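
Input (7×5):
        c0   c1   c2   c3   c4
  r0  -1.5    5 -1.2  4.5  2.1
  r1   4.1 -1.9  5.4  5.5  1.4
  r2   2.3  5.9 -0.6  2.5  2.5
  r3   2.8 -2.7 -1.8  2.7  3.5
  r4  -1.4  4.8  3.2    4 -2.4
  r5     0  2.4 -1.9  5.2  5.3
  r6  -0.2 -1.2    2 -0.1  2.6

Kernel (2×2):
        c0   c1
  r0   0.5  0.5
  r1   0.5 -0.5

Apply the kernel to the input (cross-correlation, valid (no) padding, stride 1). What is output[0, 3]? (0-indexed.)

The receptive field on the input at this output position is [4.5 2.1 / 5.5 1.4]. Elementwise product with the kernel and sum: 4.5·0.5 + 2.1·0.5 + 5.5·0.5 + 1.4·-0.5.

5.35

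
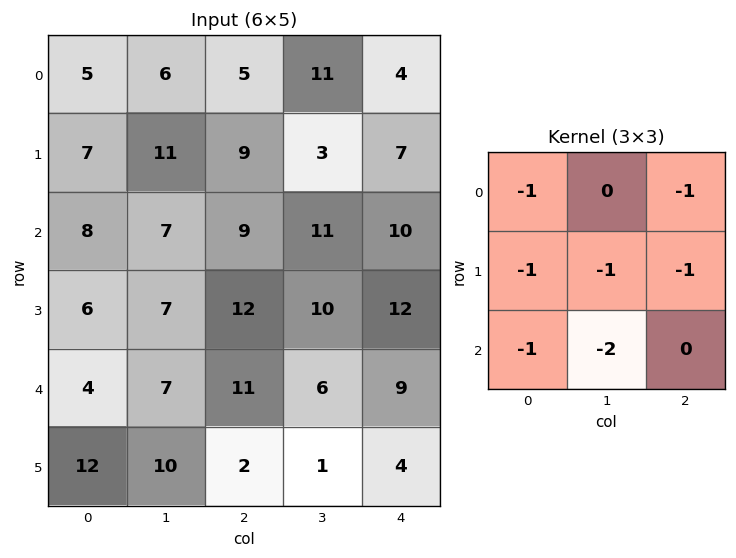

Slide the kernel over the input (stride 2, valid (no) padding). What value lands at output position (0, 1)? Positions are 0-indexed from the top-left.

-59

The receptive field on the input at this output position is [5 11 4 / 9 3 7 / 9 11 10]. Elementwise product with the kernel and sum: 5·-1 + 4·-1 + 9·-1 + 3·-1 + 7·-1 + 9·-1 + 11·-2.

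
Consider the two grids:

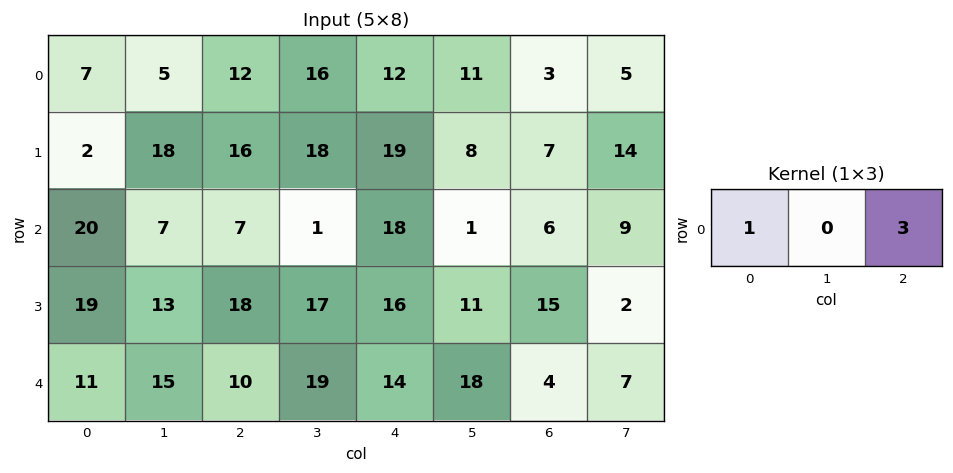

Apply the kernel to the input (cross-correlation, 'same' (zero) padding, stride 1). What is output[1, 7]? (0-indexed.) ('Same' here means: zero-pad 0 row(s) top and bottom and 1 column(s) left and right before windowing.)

7

The receptive field on the zero-padded input at this output position is [7 14 0]. Elementwise product with the kernel and sum: 7·1 + 0·3.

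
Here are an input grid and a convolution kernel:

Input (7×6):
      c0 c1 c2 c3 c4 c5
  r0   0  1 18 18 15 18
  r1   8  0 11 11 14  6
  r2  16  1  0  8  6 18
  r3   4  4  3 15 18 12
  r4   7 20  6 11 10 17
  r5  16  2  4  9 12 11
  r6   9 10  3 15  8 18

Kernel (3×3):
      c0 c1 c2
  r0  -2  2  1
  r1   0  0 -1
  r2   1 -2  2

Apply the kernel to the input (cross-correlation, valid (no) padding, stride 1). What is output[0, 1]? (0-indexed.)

The receptive field on the input at this output position is [1 18 18 / 0 11 11 / 1 0 8]. Elementwise product with the kernel and sum: 1·-2 + 18·2 + 18·1 + 11·-1 + 1·1 + 0·-2 + 8·2.

58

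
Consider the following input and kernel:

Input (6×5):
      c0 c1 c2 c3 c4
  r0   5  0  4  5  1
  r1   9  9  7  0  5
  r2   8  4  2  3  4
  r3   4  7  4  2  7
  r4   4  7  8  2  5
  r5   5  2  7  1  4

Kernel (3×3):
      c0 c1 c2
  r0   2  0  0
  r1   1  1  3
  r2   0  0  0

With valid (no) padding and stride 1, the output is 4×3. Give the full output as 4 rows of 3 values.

Output[0,0]: The receptive field on the input at this output position is [5 0 4 / 9 9 7 / 8 4 2]. Elementwise product with the kernel and sum: 5·2 + 9·1 + 9·1 + 7·3.
Output[0,1]: The receptive field on the input at this output position is [0 4 5 / 9 7 0 / 4 2 3]. Elementwise product with the kernel and sum: 0·2 + 9·1 + 7·1 + 0·3.

49 16 30
36 33 31
39 25 31
43 35 33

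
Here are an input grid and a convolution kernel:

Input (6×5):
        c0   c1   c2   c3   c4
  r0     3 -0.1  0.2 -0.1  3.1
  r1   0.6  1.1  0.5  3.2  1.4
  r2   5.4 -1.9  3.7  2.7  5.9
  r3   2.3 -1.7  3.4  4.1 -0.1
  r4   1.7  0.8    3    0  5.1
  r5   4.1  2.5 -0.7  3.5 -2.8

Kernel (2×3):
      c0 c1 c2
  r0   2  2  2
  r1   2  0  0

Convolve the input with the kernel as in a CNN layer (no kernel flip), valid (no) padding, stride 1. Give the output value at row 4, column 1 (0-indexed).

The receptive field on the input at this output position is [0.8 3 0 / 2.5 -0.7 3.5]. Elementwise product with the kernel and sum: 0.8·2 + 3·2 + 0·2 + 2.5·2.

12.6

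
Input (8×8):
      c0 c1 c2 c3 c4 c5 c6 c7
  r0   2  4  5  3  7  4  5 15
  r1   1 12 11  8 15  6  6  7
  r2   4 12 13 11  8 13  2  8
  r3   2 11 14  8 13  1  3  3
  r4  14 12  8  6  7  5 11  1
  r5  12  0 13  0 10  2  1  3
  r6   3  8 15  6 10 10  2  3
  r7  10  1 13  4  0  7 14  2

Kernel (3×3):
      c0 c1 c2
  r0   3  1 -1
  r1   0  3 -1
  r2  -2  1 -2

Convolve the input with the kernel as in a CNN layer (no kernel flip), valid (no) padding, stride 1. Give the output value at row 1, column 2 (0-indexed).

5

The receptive field on the input at this output position is [11 8 15 / 13 11 8 / 14 8 13]. Elementwise product with the kernel and sum: 11·3 + 8·1 + 15·-1 + 11·3 + 8·-1 + 14·-2 + 8·1 + 13·-2.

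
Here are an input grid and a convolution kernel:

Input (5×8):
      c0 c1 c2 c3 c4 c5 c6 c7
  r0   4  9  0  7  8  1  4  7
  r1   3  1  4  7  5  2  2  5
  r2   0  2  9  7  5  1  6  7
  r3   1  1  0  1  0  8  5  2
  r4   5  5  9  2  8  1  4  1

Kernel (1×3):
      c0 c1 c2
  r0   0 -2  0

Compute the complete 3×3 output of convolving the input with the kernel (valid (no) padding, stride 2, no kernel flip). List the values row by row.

-18 -14 -2
-4 -14 -2
-10 -4 -2

Output[0,0]: The receptive field on the input at this output position is [4 9 0]. Elementwise product with the kernel and sum: 9·-2.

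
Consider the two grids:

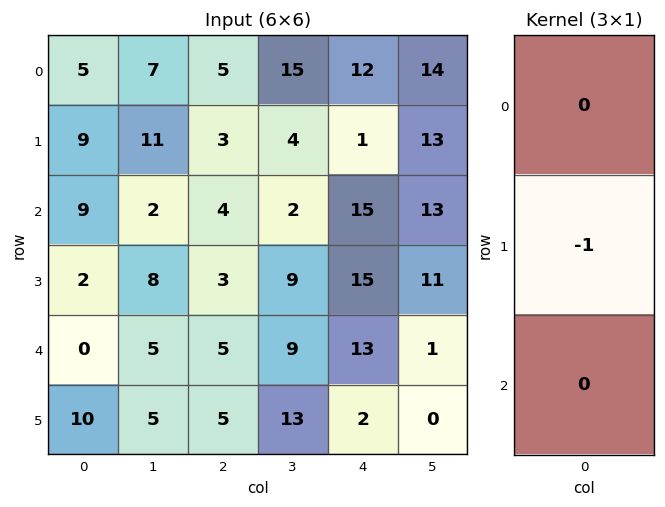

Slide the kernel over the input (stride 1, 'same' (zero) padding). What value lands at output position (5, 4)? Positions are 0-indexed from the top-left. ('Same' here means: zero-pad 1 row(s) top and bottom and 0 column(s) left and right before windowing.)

The receptive field on the zero-padded input at this output position is [13 / 2 / 0]. Elementwise product with the kernel and sum: 2·-1.

-2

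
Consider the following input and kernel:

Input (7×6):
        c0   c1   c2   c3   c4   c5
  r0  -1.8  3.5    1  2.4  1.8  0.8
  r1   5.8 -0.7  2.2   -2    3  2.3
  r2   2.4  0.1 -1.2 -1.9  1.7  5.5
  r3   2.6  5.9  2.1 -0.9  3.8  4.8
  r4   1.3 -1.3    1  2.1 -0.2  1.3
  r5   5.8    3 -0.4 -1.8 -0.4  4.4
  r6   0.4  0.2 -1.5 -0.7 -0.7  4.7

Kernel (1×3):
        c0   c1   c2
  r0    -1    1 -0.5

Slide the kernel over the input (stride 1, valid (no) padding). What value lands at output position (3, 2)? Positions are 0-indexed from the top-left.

The receptive field on the input at this output position is [2.1 -0.9 3.8]. Elementwise product with the kernel and sum: 2.1·-1 + -0.9·1 + 3.8·-0.5.

-4.9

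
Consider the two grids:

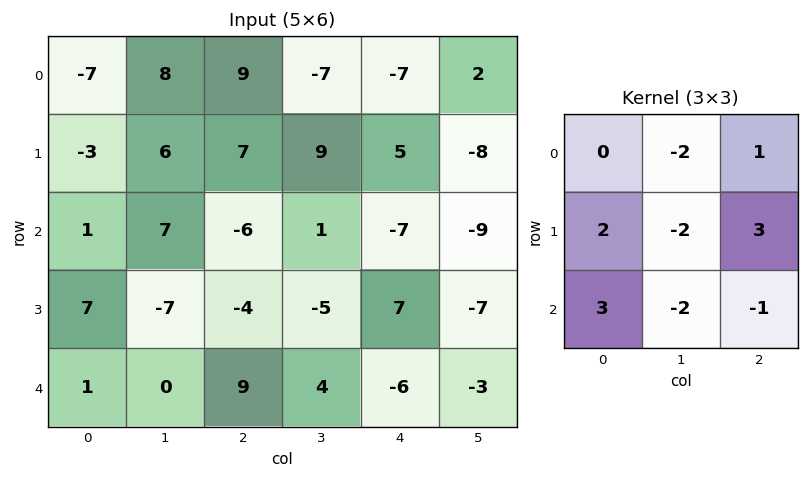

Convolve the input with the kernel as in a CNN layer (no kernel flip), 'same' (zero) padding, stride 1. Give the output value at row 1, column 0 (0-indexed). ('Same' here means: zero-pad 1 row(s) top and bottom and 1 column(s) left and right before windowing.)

37

The receptive field on the zero-padded input at this output position is [0 -7 8 / 0 -3 6 / 0 1 7]. Elementwise product with the kernel and sum: -7·-2 + 8·1 + 0·2 + -3·-2 + 6·3 + 0·3 + 1·-2 + 7·-1.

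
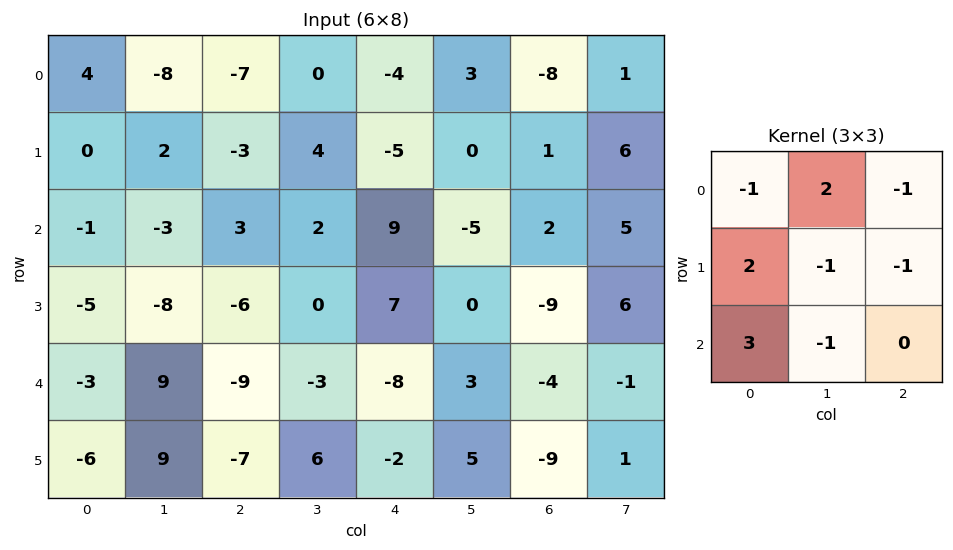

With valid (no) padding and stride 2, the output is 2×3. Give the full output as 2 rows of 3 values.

Output[0,0]: The receptive field on the input at this output position is [4 -8 -7 / 0 2 -3 / -1 -3 3]. Elementwise product with the kernel and sum: 4·-1 + -8·2 + -7·-1 + 0·2 + 2·-1 + -3·-1 + -1·3 + -3·-1.
Output[0,1]: The receptive field on the input at this output position is [-7 0 -4 / -3 4 -5 / 3 2 9]. Elementwise product with the kernel and sum: -7·-1 + 0·2 + -4·-1 + -3·2 + 4·-1 + -5·-1 + 3·3 + 2·-1.

-12 13 39
-22 -51 -25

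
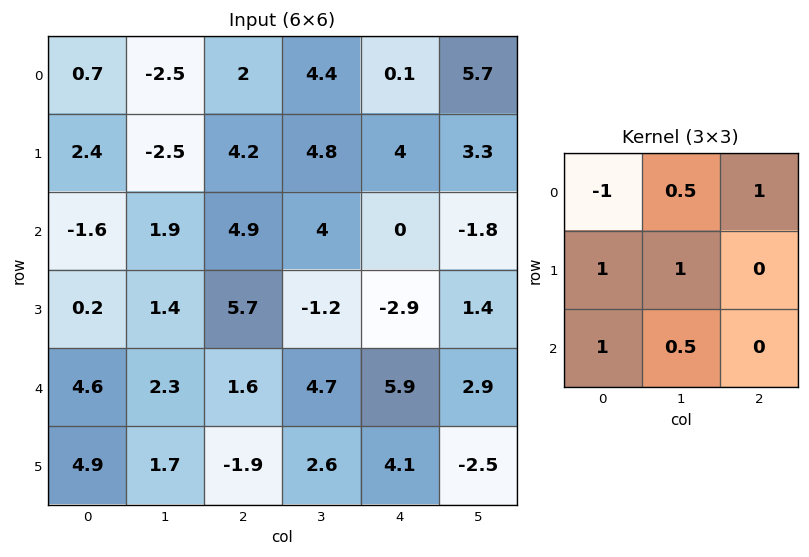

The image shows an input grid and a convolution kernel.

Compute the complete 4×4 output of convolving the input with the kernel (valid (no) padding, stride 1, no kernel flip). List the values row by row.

-0.7 13.95 16.2 14.15
1.75 20.45 16.2 1.85
14.8 14.75 5.55 -2.25
18.85 4.9 -3.5 16.4

Output[0,0]: The receptive field on the input at this output position is [0.7 -2.5 2 / 2.4 -2.5 4.2 / -1.6 1.9 4.9]. Elementwise product with the kernel and sum: 0.7·-1 + -2.5·0.5 + 2·1 + 2.4·1 + -2.5·1 + -1.6·1 + 1.9·0.5.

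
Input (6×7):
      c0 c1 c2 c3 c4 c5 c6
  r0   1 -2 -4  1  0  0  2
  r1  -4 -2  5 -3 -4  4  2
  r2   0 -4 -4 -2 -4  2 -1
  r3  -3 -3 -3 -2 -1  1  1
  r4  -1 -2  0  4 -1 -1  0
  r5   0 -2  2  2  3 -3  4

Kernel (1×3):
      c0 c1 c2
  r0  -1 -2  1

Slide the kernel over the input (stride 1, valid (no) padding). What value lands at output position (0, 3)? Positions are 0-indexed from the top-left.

-1

The receptive field on the input at this output position is [1 0 0]. Elementwise product with the kernel and sum: 1·-1 + 0·-2 + 0·1.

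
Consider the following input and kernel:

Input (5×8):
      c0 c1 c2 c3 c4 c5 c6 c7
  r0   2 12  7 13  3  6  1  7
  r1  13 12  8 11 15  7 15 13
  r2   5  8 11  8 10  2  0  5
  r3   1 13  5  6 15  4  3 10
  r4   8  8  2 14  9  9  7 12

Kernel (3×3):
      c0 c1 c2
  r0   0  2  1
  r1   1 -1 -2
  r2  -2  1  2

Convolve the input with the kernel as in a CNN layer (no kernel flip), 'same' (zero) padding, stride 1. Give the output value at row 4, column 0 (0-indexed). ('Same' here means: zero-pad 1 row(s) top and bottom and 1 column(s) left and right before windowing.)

-9

The receptive field on the zero-padded input at this output position is [0 1 13 / 0 8 8 / 0 0 0]. Elementwise product with the kernel and sum: 1·2 + 13·1 + 0·1 + 8·-1 + 8·-2 + 0·-2 + 0·1 + 0·2.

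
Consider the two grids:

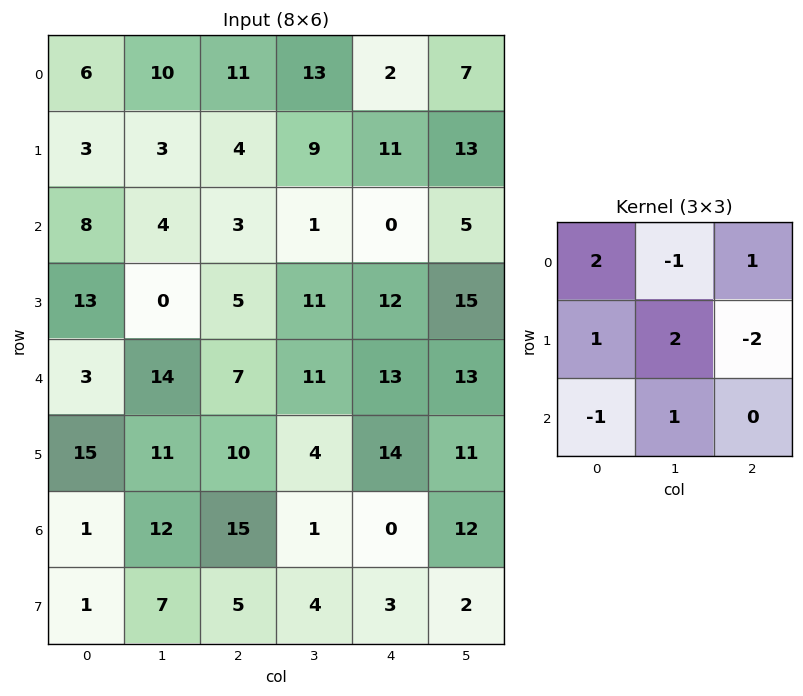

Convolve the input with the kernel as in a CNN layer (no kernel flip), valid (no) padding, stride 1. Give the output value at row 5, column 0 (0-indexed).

The receptive field on the input at this output position is [15 11 10 / 1 12 15 / 1 7 5]. Elementwise product with the kernel and sum: 15·2 + 11·-1 + 10·1 + 1·1 + 12·2 + 15·-2 + 1·-1 + 7·1.

30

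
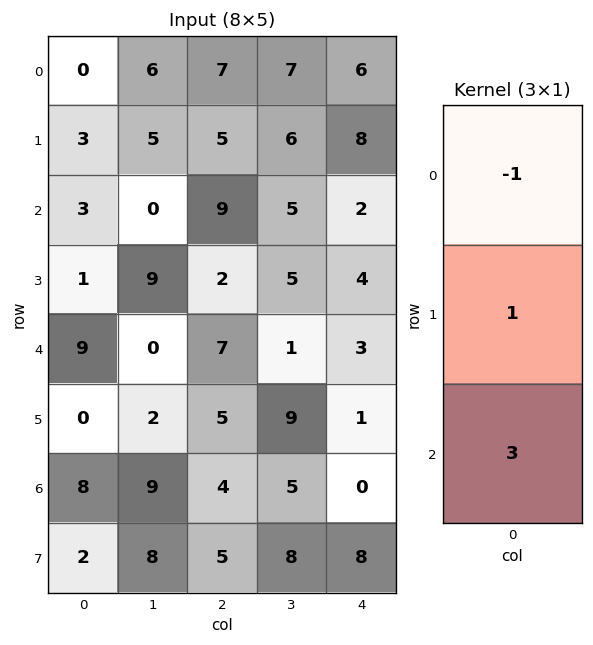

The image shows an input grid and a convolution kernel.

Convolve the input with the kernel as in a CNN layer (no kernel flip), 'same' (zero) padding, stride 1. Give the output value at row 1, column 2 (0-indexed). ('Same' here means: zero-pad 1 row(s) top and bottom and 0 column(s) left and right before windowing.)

25

The receptive field on the zero-padded input at this output position is [7 / 5 / 9]. Elementwise product with the kernel and sum: 7·-1 + 5·1 + 9·3.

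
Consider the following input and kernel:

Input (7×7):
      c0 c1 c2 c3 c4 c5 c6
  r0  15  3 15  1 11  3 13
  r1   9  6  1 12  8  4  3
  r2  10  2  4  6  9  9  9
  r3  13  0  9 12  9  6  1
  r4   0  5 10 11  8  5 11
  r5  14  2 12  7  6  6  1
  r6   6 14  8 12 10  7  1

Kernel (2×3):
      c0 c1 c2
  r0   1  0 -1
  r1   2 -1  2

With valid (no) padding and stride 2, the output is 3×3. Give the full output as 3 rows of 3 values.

Output[0,0]: The receptive field on the input at this output position is [15 3 15 / 9 6 1]. Elementwise product with the kernel and sum: 15·1 + 15·-1 + 9·2 + 6·-1 + 1·2.
Output[0,1]: The receptive field on the input at this output position is [15 1 11 / 1 12 8]. Elementwise product with the kernel and sum: 15·1 + 11·-1 + 1·2 + 12·-1 + 8·2.

14 10 16
50 19 14
40 31 5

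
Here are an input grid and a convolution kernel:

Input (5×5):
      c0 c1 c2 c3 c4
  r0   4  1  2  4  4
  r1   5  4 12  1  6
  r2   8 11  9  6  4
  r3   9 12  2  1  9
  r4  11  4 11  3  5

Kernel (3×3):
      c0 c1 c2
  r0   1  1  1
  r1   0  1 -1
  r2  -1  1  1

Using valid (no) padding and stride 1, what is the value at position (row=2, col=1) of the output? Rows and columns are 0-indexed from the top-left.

37

The receptive field on the input at this output position is [11 9 6 / 12 2 1 / 4 11 3]. Elementwise product with the kernel and sum: 11·1 + 9·1 + 6·1 + 2·1 + 1·-1 + 4·-1 + 11·1 + 3·1.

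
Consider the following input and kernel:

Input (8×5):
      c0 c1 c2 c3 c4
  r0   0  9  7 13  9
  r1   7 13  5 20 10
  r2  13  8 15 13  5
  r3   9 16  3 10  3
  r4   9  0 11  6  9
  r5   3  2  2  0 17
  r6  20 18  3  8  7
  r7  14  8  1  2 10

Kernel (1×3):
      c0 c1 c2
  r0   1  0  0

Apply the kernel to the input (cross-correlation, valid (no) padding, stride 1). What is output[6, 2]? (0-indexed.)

The receptive field on the input at this output position is [3 8 7]. Elementwise product with the kernel and sum: 3·1.

3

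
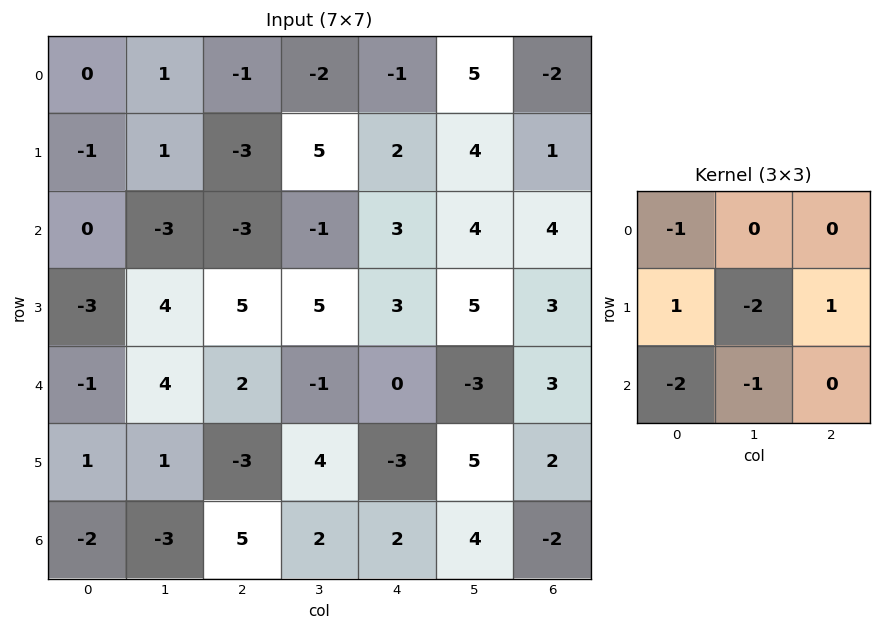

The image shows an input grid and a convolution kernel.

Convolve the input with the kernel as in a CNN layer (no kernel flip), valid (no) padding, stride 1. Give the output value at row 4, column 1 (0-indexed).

8

The receptive field on the input at this output position is [4 2 -1 / 1 -3 4 / -3 5 2]. Elementwise product with the kernel and sum: 4·-1 + 1·1 + -3·-2 + 4·1 + -3·-2 + 5·-1.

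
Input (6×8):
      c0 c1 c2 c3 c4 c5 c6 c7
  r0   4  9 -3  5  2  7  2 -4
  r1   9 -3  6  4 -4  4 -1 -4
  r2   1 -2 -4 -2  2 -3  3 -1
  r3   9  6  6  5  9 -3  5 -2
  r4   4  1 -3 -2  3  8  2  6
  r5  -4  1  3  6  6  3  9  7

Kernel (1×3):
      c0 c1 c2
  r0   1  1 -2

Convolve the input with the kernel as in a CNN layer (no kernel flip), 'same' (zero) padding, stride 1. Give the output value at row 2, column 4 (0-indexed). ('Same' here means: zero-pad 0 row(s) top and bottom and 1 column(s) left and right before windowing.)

6

The receptive field on the zero-padded input at this output position is [-2 2 -3]. Elementwise product with the kernel and sum: -2·1 + 2·1 + -3·-2.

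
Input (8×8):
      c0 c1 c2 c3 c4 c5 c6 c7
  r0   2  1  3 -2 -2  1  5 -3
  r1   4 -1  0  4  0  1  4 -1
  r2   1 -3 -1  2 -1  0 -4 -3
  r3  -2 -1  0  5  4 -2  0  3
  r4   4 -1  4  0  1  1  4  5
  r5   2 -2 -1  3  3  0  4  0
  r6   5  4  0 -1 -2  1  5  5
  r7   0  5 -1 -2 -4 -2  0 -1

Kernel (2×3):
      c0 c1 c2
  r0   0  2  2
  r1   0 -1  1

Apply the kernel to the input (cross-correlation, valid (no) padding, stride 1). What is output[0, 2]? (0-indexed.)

-12

The receptive field on the input at this output position is [3 -2 -2 / 0 4 0]. Elementwise product with the kernel and sum: -2·2 + -2·2 + 4·-1 + 0·1.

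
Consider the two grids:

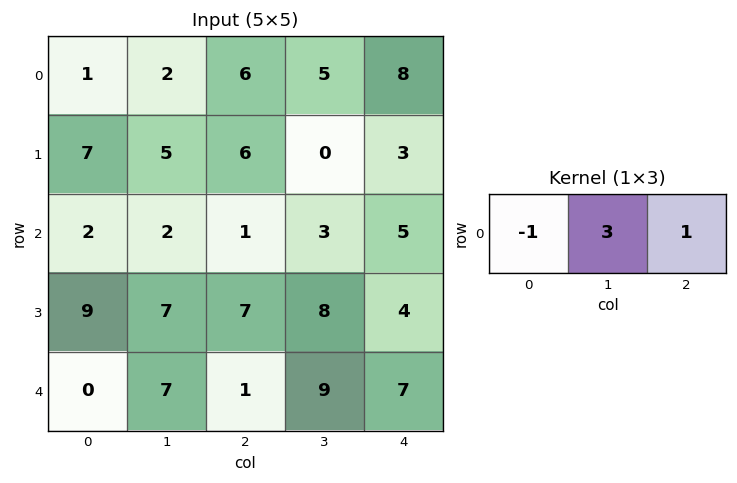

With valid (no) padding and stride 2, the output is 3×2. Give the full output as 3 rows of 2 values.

11 17
5 13
22 33

Output[0,0]: The receptive field on the input at this output position is [1 2 6]. Elementwise product with the kernel and sum: 1·-1 + 2·3 + 6·1.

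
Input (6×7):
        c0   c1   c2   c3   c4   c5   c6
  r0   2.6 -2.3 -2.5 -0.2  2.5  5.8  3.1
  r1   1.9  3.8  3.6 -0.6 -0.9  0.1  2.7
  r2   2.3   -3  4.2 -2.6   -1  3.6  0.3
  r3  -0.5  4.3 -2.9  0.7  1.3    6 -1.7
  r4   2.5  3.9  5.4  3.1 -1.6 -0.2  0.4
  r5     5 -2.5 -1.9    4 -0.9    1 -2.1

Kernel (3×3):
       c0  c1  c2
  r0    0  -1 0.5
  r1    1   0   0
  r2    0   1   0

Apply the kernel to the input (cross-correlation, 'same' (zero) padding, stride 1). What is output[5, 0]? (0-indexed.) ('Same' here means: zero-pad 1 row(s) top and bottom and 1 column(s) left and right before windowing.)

The receptive field on the zero-padded input at this output position is [0 2.5 3.9 / 0 5 -2.5 / 0 0 0]. Elementwise product with the kernel and sum: 2.5·-1 + 3.9·0.5 + 0·1 + 0·1.

-0.55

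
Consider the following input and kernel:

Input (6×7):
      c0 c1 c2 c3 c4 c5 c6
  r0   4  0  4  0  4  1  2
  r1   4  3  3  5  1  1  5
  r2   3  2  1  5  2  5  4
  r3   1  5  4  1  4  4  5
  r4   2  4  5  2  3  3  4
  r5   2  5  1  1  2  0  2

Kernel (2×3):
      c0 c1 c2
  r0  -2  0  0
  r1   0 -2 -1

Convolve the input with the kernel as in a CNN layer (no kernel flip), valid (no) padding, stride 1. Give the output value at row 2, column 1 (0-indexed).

-13

The receptive field on the input at this output position is [2 1 5 / 5 4 1]. Elementwise product with the kernel and sum: 2·-2 + 4·-2 + 1·-1.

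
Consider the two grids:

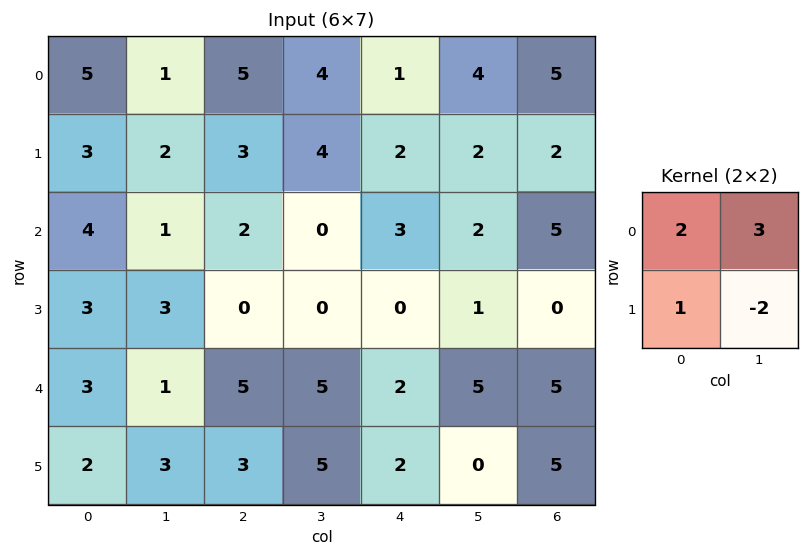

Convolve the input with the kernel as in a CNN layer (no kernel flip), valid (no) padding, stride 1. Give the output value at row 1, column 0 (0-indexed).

14

The receptive field on the input at this output position is [3 2 / 4 1]. Elementwise product with the kernel and sum: 3·2 + 2·3 + 4·1 + 1·-2.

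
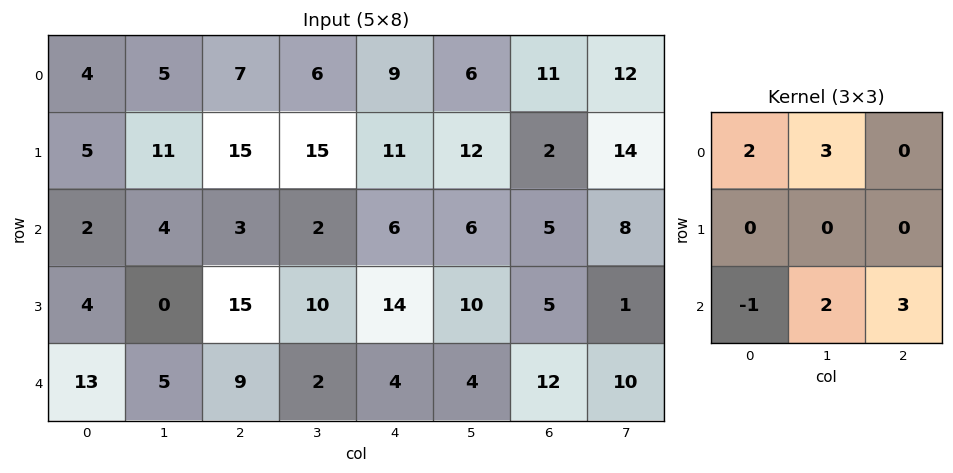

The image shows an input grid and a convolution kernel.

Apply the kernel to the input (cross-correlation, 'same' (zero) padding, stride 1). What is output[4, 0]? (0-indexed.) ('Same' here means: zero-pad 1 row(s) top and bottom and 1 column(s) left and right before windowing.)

12

The receptive field on the zero-padded input at this output position is [0 4 0 / 0 13 5 / 0 0 0]. Elementwise product with the kernel and sum: 0·2 + 4·3 + 0·-1 + 0·2 + 0·3.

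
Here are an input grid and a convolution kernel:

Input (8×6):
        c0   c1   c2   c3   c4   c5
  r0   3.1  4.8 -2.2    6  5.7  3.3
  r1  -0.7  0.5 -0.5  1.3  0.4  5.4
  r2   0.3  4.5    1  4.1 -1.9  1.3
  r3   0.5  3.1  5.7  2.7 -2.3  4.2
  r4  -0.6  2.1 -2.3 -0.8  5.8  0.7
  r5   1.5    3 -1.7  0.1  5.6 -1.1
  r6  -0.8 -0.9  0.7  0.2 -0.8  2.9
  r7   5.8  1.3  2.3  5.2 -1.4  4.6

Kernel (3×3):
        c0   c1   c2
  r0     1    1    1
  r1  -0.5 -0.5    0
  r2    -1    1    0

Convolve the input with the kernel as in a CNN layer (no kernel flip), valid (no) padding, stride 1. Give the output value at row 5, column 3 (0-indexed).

The receptive field on the input at this output position is [0.1 5.6 -1.1 / 0.2 -0.8 2.9 / 5.2 -1.4 4.6]. Elementwise product with the kernel and sum: 0.1·1 + 5.6·1 + -1.1·1 + 0.2·-0.5 + -0.8·-0.5 + 5.2·-1 + -1.4·1.

-1.7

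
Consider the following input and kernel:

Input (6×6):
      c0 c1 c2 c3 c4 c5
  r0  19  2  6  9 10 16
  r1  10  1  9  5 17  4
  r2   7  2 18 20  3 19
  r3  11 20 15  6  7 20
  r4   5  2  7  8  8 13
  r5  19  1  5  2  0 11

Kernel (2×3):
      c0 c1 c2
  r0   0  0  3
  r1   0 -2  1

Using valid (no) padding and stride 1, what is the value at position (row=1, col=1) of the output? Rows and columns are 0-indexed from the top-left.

The receptive field on the input at this output position is [1 9 5 / 2 18 20]. Elementwise product with the kernel and sum: 5·3 + 18·-2 + 20·1.

-1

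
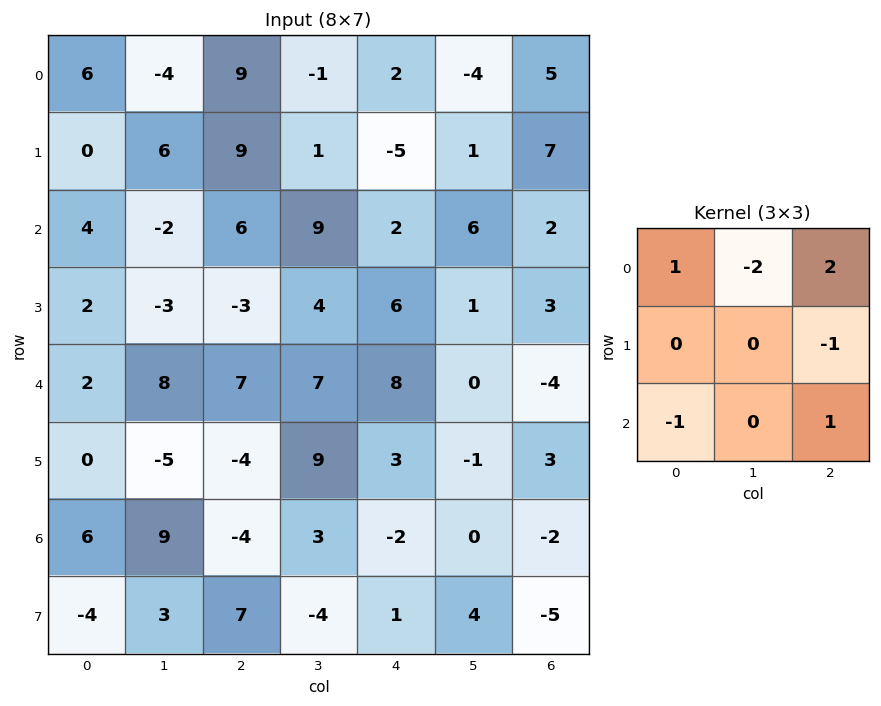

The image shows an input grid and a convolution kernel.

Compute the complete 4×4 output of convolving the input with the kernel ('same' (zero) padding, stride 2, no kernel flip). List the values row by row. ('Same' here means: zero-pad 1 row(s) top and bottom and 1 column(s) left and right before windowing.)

10 -4 4 -1
11 -12 4 -14
-23 18 -16 -4
-16 11 9 -11

Output[0,0]: The receptive field on the zero-padded input at this output position is [0 0 0 / 0 6 -4 / 0 0 6]. Elementwise product with the kernel and sum: 0·1 + 0·-2 + 0·2 + -4·-1 + 0·-1 + 6·1.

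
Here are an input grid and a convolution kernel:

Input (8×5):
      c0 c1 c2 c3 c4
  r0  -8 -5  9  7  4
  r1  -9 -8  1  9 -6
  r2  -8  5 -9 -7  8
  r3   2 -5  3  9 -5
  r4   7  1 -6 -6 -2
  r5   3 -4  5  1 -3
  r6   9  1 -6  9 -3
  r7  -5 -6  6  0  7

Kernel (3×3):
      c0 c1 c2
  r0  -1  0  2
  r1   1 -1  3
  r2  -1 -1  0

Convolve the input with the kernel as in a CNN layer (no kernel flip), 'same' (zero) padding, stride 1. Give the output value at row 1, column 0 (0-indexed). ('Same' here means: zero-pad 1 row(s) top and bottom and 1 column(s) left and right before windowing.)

The receptive field on the zero-padded input at this output position is [0 -8 -5 / 0 -9 -8 / 0 -8 5]. Elementwise product with the kernel and sum: 0·-1 + -5·2 + 0·1 + -9·-1 + -8·3 + 0·-1 + -8·-1.

-17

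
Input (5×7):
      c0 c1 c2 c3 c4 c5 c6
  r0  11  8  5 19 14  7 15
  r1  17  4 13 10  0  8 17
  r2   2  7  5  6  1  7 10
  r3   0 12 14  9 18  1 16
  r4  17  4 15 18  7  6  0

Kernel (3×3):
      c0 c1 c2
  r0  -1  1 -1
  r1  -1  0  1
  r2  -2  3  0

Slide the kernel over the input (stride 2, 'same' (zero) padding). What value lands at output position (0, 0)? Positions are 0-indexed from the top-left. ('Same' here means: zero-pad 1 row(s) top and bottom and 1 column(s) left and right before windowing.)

59

The receptive field on the zero-padded input at this output position is [0 0 0 / 0 11 8 / 0 17 4]. Elementwise product with the kernel and sum: 0·-1 + 0·1 + 0·-1 + 0·-1 + 8·1 + 0·-2 + 17·3.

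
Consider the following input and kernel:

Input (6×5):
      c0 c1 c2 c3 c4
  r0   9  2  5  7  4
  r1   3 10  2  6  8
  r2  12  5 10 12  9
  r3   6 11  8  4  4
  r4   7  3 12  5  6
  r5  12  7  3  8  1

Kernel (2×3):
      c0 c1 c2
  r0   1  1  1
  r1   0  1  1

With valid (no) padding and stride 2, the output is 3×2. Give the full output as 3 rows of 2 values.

28 30
46 39
32 32

Output[0,0]: The receptive field on the input at this output position is [9 2 5 / 3 10 2]. Elementwise product with the kernel and sum: 9·1 + 2·1 + 5·1 + 10·1 + 2·1.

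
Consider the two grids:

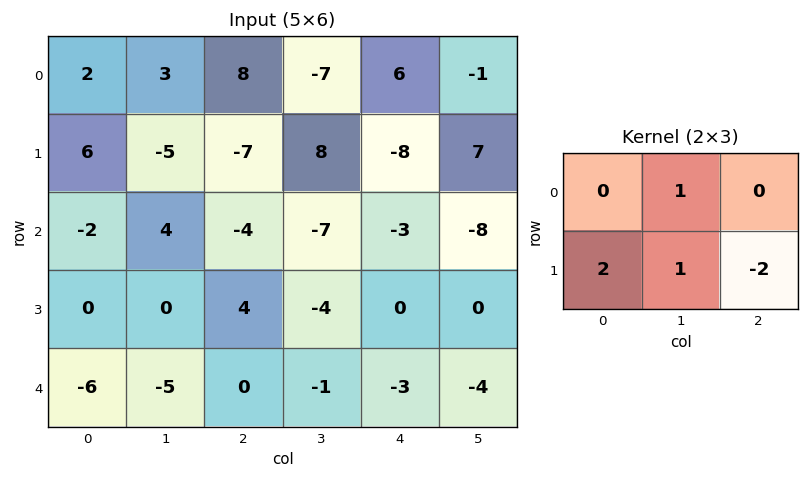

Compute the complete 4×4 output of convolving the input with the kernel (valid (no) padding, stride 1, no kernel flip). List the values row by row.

Output[0,0]: The receptive field on the input at this output position is [2 3 8 / 6 -5 -7]. Elementwise product with the kernel and sum: 3·1 + 6·2 + -5·1 + -7·-2.
Output[0,1]: The receptive field on the input at this output position is [3 8 -7 / -5 -7 8]. Elementwise product with the kernel and sum: 8·1 + -5·2 + -7·1 + 8·-2.

24 -25 3 0
3 11 -1 -9
-4 8 -3 -11
-17 -4 1 3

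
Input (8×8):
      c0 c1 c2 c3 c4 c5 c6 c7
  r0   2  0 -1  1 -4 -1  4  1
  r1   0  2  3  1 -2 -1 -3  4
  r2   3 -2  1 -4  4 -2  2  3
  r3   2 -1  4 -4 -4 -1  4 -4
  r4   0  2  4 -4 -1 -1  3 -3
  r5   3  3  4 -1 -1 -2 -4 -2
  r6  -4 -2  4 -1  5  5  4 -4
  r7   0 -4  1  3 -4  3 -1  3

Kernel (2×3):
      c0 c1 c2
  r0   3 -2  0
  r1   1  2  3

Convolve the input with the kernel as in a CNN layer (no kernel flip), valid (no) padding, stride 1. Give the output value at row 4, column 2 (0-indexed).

The receptive field on the input at this output position is [4 -4 -1 / 4 -1 -1]. Elementwise product with the kernel and sum: 4·3 + -4·-2 + 4·1 + -1·2 + -1·3.

19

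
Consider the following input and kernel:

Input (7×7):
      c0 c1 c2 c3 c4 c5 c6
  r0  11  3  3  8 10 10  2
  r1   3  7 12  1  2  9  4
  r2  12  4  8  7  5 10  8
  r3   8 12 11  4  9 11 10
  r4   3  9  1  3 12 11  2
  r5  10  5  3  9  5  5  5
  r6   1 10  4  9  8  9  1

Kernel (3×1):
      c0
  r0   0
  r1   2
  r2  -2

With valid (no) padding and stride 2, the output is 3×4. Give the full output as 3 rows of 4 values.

Output[0,0]: The receptive field on the input at this output position is [11 / 3 / 12]. Elementwise product with the kernel and sum: 3·2 + 12·-2.

-18 8 -6 -8
10 20 -6 16
18 -2 -6 8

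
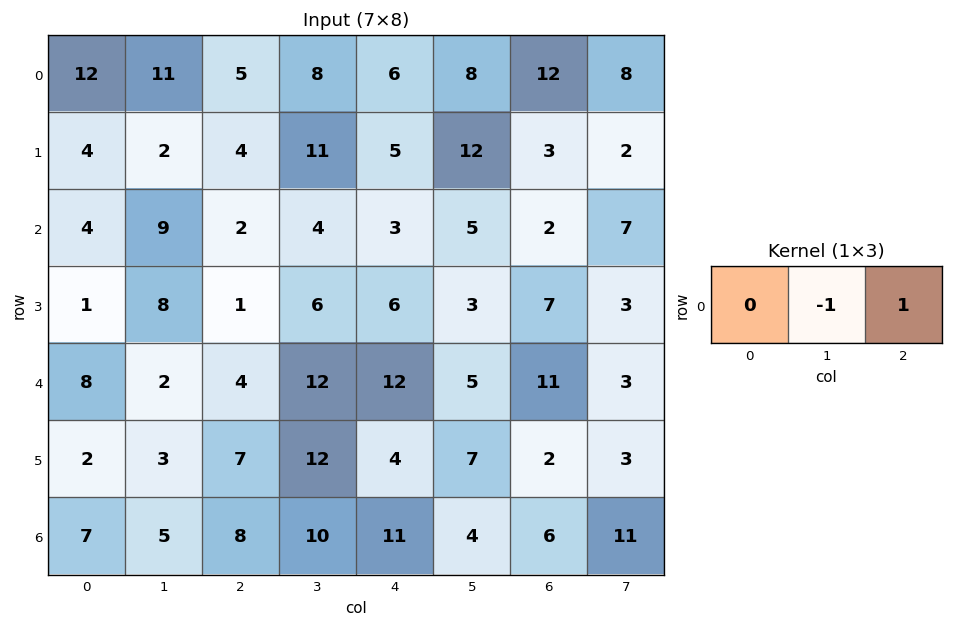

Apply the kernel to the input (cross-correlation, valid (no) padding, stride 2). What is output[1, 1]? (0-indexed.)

-1

The receptive field on the input at this output position is [2 4 3]. Elementwise product with the kernel and sum: 4·-1 + 3·1.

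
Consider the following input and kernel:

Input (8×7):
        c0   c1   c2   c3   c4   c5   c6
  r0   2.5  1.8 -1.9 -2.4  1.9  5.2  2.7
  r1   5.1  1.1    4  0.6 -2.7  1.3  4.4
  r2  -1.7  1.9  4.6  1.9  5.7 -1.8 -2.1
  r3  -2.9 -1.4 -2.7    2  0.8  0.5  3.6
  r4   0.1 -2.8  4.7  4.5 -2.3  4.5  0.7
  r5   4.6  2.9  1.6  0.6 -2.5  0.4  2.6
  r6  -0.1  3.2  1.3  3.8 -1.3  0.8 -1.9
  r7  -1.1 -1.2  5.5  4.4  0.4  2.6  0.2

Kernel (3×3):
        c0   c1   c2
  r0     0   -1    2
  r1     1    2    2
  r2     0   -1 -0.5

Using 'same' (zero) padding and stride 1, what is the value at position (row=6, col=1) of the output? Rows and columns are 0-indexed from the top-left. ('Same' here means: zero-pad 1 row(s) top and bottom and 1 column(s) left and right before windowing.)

The receptive field on the zero-padded input at this output position is [4.6 2.9 1.6 / -0.1 3.2 1.3 / -1.1 -1.2 5.5]. Elementwise product with the kernel and sum: 2.9·-1 + 1.6·2 + -0.1·1 + 3.2·2 + 1.3·2 + -1.2·-1 + 5.5·-0.5.

7.65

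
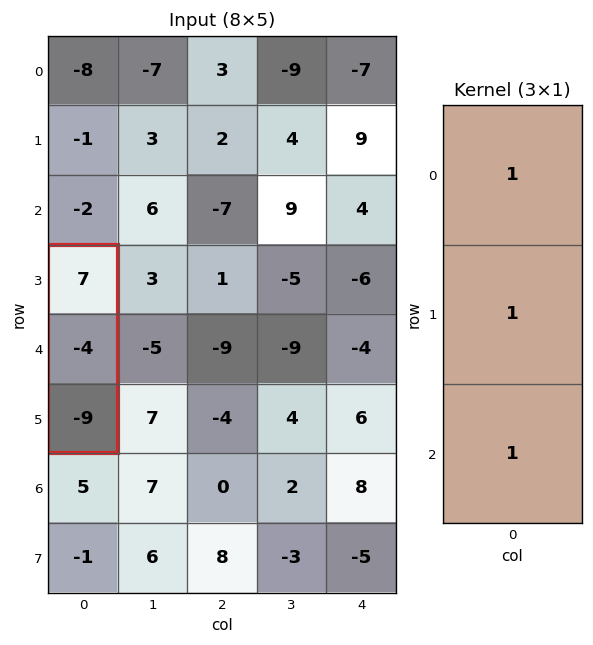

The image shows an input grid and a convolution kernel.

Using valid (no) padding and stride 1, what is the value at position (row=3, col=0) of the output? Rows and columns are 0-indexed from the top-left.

The receptive field on the input at this output position is [7 / -4 / -9]. Elementwise product with the kernel and sum: 7·1 + -4·1 + -9·1.

-6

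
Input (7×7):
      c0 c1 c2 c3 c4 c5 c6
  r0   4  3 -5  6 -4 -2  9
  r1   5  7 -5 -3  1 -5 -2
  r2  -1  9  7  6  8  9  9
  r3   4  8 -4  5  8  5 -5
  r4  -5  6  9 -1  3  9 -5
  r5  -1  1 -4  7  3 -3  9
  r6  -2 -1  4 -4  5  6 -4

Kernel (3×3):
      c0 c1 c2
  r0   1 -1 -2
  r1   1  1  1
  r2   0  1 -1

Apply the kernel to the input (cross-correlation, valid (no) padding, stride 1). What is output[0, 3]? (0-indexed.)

6

The receptive field on the input at this output position is [6 -4 -2 / -3 1 -5 / 6 8 9]. Elementwise product with the kernel and sum: 6·1 + -4·-1 + -2·-2 + -3·1 + 1·1 + -5·1 + 8·1 + 9·-1.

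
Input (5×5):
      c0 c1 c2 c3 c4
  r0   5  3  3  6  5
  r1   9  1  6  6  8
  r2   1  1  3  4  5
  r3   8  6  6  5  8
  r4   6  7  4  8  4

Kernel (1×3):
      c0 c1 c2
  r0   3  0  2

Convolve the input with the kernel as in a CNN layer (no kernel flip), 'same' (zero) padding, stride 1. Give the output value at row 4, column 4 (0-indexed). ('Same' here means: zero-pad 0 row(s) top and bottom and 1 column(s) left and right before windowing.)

24

The receptive field on the zero-padded input at this output position is [8 4 0]. Elementwise product with the kernel and sum: 8·3 + 0·2.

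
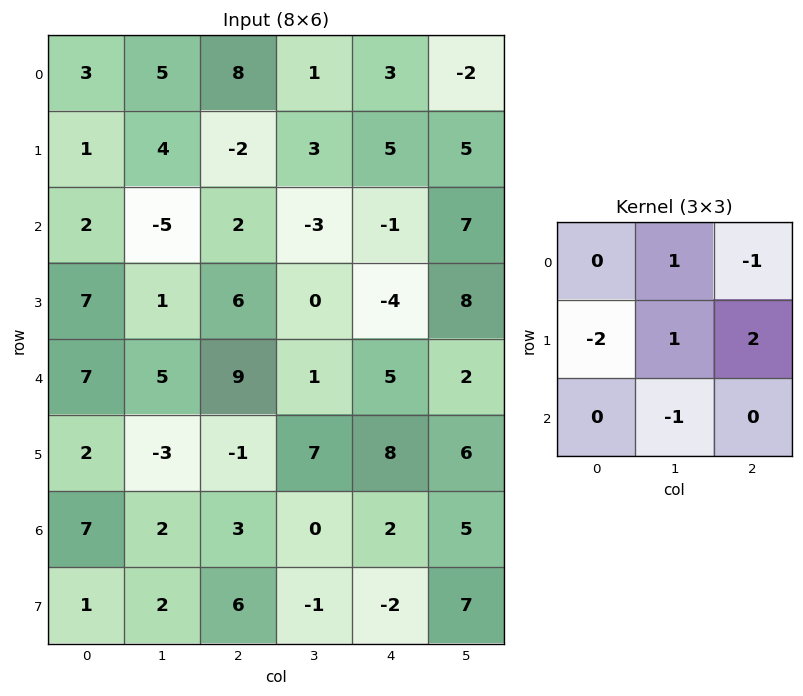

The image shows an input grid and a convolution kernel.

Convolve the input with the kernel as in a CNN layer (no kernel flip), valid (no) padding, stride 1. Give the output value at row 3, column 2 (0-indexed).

-10

The receptive field on the input at this output position is [6 0 -4 / 9 1 5 / -1 7 8]. Elementwise product with the kernel and sum: 0·1 + -4·-1 + 9·-2 + 1·1 + 5·2 + 7·-1.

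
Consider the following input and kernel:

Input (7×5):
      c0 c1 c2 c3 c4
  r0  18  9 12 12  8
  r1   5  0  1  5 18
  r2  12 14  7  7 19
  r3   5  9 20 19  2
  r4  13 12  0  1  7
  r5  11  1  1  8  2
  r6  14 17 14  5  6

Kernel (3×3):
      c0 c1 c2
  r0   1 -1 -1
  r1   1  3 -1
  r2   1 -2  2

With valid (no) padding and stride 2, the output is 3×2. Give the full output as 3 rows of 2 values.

Output[0,0]: The receptive field on the input at this output position is [18 9 12 / 5 0 1 / 12 14 7]. Elementwise product with the kernel and sum: 18·1 + 9·-1 + 12·-1 + 5·1 + 0·3 + 1·-1 + 12·1 + 14·-2 + 7·2.

-1 21
-8 68
22 31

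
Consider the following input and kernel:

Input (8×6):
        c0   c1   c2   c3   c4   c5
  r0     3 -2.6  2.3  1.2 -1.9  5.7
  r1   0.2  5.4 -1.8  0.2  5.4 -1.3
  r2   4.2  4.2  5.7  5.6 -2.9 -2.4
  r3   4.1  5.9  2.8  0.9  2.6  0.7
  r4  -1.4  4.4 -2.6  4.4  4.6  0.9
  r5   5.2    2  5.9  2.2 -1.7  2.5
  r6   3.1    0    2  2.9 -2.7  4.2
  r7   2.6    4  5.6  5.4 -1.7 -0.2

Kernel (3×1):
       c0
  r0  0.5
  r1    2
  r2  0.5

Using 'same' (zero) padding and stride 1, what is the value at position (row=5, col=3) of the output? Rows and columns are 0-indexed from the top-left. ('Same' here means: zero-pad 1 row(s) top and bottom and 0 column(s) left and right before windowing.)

The receptive field on the zero-padded input at this output position is [4.4 / 2.2 / 2.9]. Elementwise product with the kernel and sum: 4.4·0.5 + 2.2·2 + 2.9·0.5.

8.05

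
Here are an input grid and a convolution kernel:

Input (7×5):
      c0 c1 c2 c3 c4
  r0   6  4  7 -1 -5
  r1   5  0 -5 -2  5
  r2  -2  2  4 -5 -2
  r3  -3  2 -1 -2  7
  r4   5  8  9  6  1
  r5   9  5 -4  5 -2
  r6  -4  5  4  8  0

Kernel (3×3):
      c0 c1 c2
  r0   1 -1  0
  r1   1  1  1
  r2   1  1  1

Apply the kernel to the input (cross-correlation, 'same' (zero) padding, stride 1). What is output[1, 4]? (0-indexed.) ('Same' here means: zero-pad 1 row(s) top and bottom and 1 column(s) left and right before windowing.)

The receptive field on the zero-padded input at this output position is [-1 -5 0 / -2 5 0 / -5 -2 0]. Elementwise product with the kernel and sum: -1·1 + -5·-1 + -2·1 + 5·1 + 0·1 + -5·1 + -2·1 + 0·1.

0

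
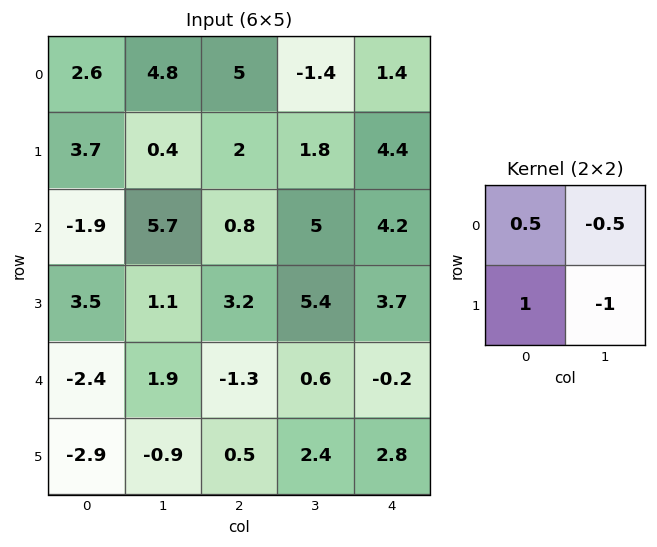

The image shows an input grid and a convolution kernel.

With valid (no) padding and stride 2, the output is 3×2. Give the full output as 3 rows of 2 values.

2.2 3.4
-1.4 -4.3
-4.15 -2.85

Output[0,0]: The receptive field on the input at this output position is [2.6 4.8 / 3.7 0.4]. Elementwise product with the kernel and sum: 2.6·0.5 + 4.8·-0.5 + 3.7·1 + 0.4·-1.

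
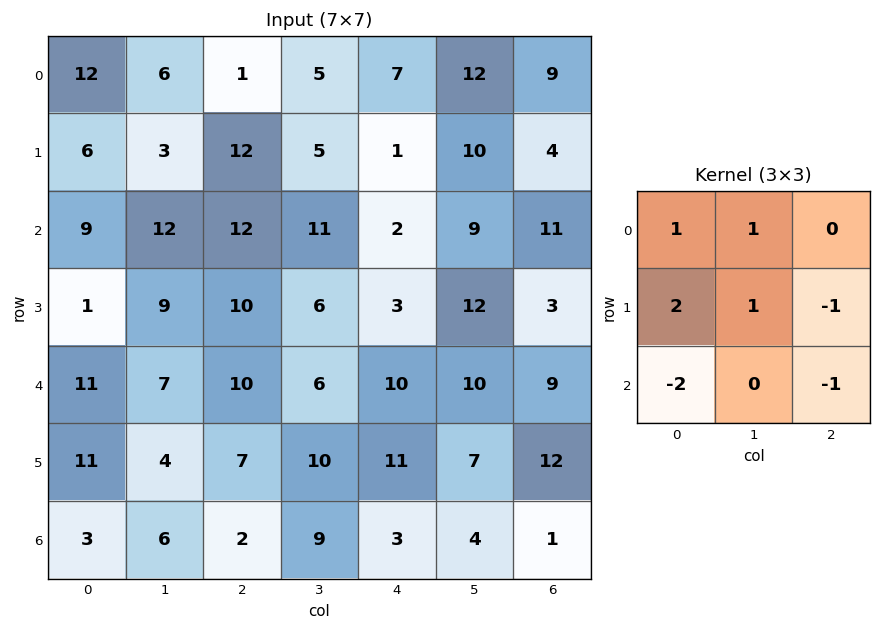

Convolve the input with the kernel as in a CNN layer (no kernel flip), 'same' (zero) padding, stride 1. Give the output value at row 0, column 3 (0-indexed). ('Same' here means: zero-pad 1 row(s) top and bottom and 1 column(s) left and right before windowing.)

-25

The receptive field on the zero-padded input at this output position is [0 0 0 / 1 5 7 / 12 5 1]. Elementwise product with the kernel and sum: 0·1 + 0·1 + 1·2 + 5·1 + 7·-1 + 12·-2 + 1·-1.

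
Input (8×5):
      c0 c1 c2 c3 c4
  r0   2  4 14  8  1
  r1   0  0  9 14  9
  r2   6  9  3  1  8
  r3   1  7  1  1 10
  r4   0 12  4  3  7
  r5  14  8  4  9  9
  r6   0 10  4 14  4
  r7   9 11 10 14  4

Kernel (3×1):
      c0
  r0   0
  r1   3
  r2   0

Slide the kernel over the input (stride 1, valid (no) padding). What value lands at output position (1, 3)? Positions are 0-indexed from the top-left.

3

The receptive field on the input at this output position is [14 / 1 / 1]. Elementwise product with the kernel and sum: 1·3.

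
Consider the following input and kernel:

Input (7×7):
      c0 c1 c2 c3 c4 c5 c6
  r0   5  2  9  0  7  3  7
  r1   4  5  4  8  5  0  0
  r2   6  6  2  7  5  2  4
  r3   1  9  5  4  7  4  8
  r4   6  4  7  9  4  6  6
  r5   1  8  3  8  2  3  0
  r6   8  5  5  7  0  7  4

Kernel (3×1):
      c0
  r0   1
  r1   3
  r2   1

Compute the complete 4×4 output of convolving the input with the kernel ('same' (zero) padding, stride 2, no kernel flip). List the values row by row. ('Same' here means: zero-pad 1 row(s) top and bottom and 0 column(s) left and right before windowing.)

19 31 26 21
23 15 27 20
20 29 21 26
25 18 2 12

Output[0,0]: The receptive field on the zero-padded input at this output position is [0 / 5 / 4]. Elementwise product with the kernel and sum: 0·1 + 5·3 + 4·1.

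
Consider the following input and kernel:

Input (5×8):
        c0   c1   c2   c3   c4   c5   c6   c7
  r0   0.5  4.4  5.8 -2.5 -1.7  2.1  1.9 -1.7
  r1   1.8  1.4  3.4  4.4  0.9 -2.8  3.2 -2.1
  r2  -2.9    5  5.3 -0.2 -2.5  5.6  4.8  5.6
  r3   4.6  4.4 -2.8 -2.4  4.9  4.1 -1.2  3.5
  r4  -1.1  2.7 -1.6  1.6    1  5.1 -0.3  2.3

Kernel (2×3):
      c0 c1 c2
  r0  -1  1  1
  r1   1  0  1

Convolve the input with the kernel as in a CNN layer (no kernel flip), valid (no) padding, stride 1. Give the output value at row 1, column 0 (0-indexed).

The receptive field on the input at this output position is [1.8 1.4 3.4 / -2.9 5 5.3]. Elementwise product with the kernel and sum: 1.8·-1 + 1.4·1 + 3.4·1 + -2.9·1 + 5.3·1.

5.4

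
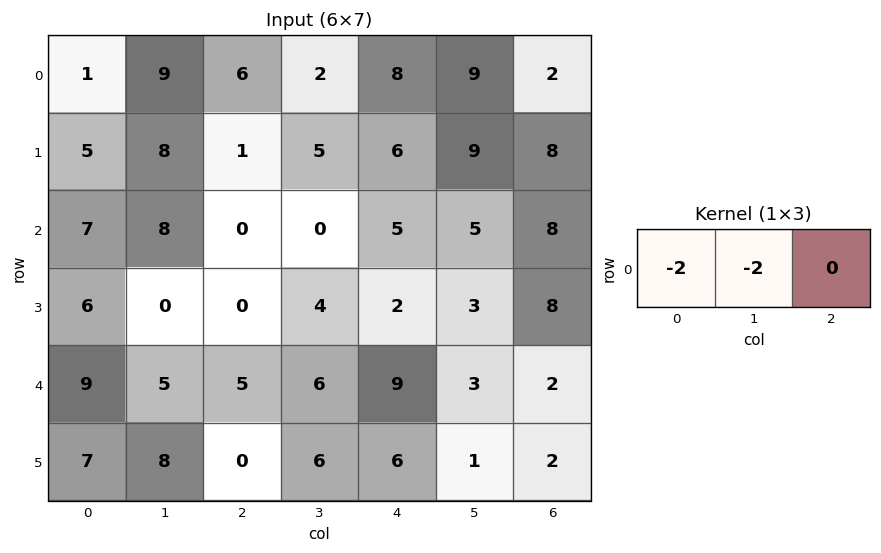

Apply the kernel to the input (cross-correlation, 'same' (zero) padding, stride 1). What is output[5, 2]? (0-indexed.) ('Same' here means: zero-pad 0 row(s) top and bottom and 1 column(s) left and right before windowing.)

The receptive field on the zero-padded input at this output position is [8 0 6]. Elementwise product with the kernel and sum: 8·-2 + 0·-2.

-16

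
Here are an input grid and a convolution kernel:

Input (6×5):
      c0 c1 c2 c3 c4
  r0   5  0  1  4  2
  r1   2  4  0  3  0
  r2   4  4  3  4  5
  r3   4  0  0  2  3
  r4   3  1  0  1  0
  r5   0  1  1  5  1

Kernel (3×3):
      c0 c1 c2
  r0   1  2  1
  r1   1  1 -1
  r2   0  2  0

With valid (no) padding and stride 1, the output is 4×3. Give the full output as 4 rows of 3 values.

Output[0,0]: The receptive field on the input at this output position is [5 0 1 / 2 4 0 / 4 4 3]. Elementwise product with the kernel and sum: 5·1 + 0·2 + 1·1 + 2·1 + 4·1 + 0·-1 + 4·2.
Output[0,1]: The receptive field on the input at this output position is [0 1 4 / 4 0 3 / 4 3 4]. Elementwise product with the kernel and sum: 0·1 + 1·2 + 4·1 + 4·1 + 0·1 + 3·-1 + 3·2.

20 13 22
15 10 12
21 12 17
10 4 18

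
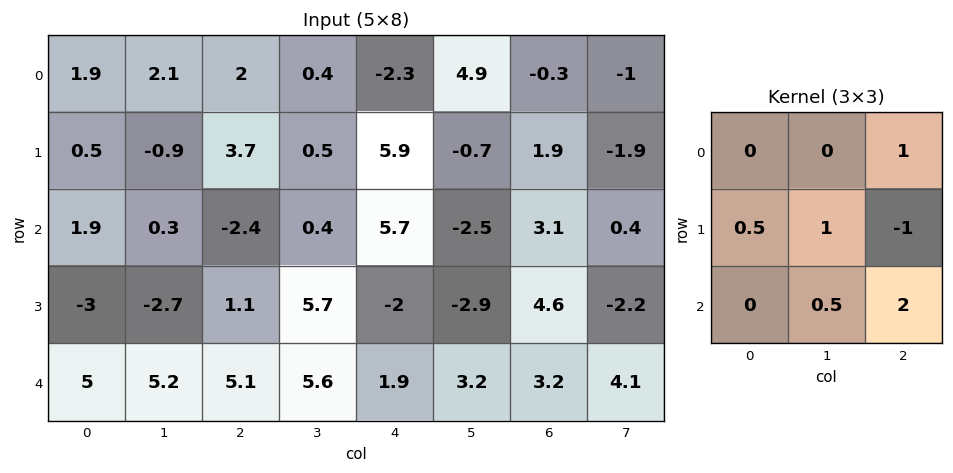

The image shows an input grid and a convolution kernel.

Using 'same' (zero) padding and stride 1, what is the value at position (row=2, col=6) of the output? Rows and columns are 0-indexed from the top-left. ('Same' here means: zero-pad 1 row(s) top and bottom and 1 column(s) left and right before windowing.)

The receptive field on the zero-padded input at this output position is [-0.7 1.9 -1.9 / -2.5 3.1 0.4 / -2.9 4.6 -2.2]. Elementwise product with the kernel and sum: -1.9·1 + -2.5·0.5 + 3.1·1 + 0.4·-1 + 4.6·0.5 + -2.2·2.

-2.55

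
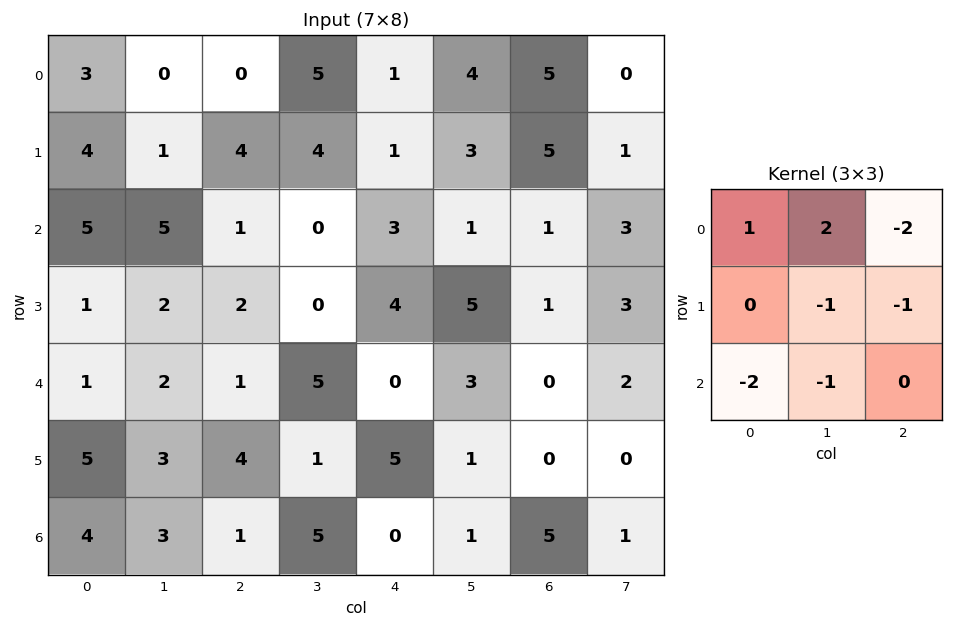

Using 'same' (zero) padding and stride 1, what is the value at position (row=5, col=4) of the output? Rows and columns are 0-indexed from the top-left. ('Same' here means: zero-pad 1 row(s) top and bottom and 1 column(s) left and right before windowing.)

-17

The receptive field on the zero-padded input at this output position is [5 0 3 / 1 5 1 / 5 0 1]. Elementwise product with the kernel and sum: 5·1 + 0·2 + 3·-2 + 5·-1 + 1·-1 + 5·-2 + 0·-1.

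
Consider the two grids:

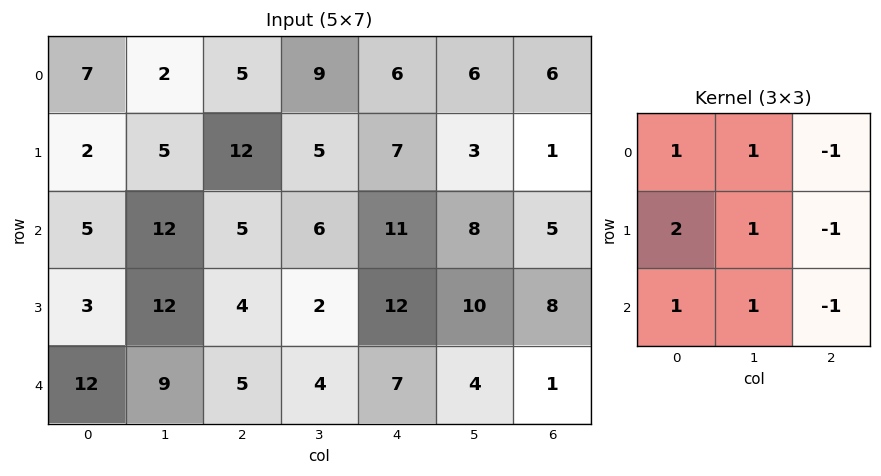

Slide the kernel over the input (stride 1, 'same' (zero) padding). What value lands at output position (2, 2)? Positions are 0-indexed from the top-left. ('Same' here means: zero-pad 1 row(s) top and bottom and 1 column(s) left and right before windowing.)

The receptive field on the zero-padded input at this output position is [5 12 5 / 12 5 6 / 12 4 2]. Elementwise product with the kernel and sum: 5·1 + 12·1 + 5·-1 + 12·2 + 5·1 + 6·-1 + 12·1 + 4·1 + 2·-1.

49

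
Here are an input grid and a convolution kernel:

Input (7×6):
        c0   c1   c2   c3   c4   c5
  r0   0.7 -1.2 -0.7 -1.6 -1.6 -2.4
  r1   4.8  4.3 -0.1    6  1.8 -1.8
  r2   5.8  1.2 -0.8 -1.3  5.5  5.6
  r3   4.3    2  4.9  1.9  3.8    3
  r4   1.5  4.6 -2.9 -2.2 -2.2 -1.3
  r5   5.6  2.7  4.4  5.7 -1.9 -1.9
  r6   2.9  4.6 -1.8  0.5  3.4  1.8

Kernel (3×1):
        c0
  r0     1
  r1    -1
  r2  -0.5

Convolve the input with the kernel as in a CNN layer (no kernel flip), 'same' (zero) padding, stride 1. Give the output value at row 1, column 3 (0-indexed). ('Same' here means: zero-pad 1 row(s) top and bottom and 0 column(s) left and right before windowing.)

-6.95

The receptive field on the zero-padded input at this output position is [-1.6 / 6 / -1.3]. Elementwise product with the kernel and sum: -1.6·1 + 6·-1 + -1.3·-0.5.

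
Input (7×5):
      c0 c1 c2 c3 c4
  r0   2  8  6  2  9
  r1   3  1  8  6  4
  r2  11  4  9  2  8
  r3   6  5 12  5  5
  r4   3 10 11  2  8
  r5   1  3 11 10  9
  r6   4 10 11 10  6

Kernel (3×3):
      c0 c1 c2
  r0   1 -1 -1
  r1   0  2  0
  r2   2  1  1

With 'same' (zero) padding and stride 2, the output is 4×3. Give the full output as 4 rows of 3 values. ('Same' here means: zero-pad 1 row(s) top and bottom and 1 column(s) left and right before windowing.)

Output[0,0]: The receptive field on the zero-padded input at this output position is [0 0 0 / 0 2 8 / 0 3 1]. Elementwise product with the kernel and sum: 0·1 + 0·-1 + 0·-1 + 2·2 + 0·2 + 3·1 + 1·1.
Output[0,1]: The receptive field on the zero-padded input at this output position is [0 0 0 / 8 6 2 / 1 8 6]. Elementwise product with the kernel and sum: 0·1 + 0·-1 + 0·-1 + 6·2 + 1·2 + 8·1 + 6·1.

8 28 34
29 32 33
-1 37 45
4 4 13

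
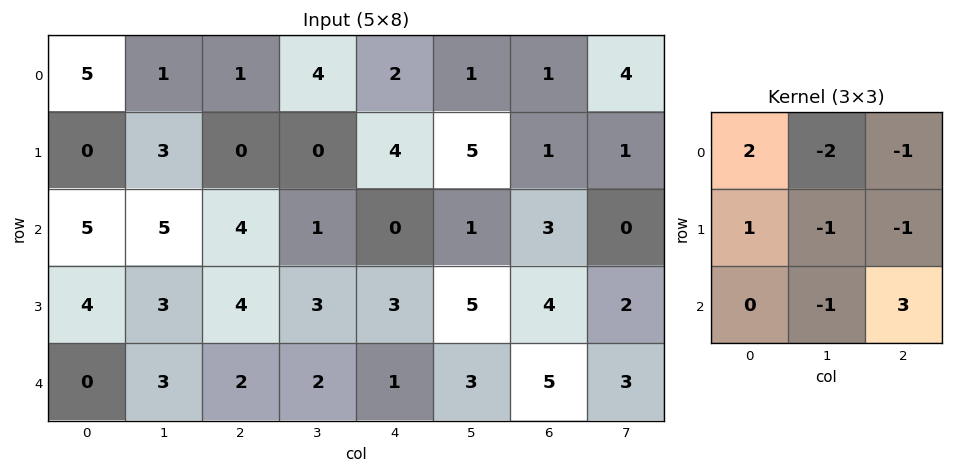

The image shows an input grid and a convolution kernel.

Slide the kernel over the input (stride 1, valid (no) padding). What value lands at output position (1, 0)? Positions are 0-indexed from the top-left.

-1

The receptive field on the input at this output position is [0 3 0 / 5 5 4 / 4 3 4]. Elementwise product with the kernel and sum: 0·2 + 3·-2 + 0·-1 + 5·1 + 5·-1 + 4·-1 + 3·-1 + 4·3.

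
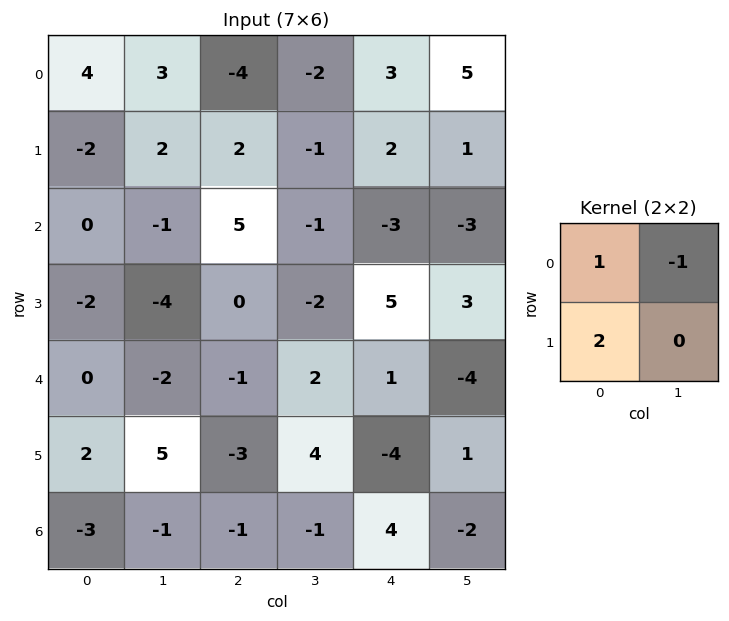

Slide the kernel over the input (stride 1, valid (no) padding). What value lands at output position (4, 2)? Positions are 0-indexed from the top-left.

The receptive field on the input at this output position is [-1 2 / -3 4]. Elementwise product with the kernel and sum: -1·1 + 2·-1 + -3·2.

-9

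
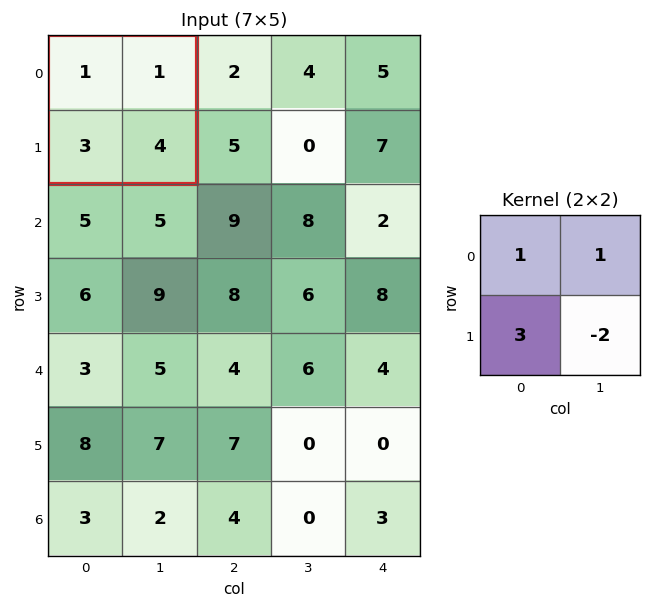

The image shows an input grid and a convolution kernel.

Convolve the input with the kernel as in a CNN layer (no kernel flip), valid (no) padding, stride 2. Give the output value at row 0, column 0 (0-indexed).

The receptive field on the input at this output position is [1 1 / 3 4]. Elementwise product with the kernel and sum: 1·1 + 1·1 + 3·3 + 4·-2.

3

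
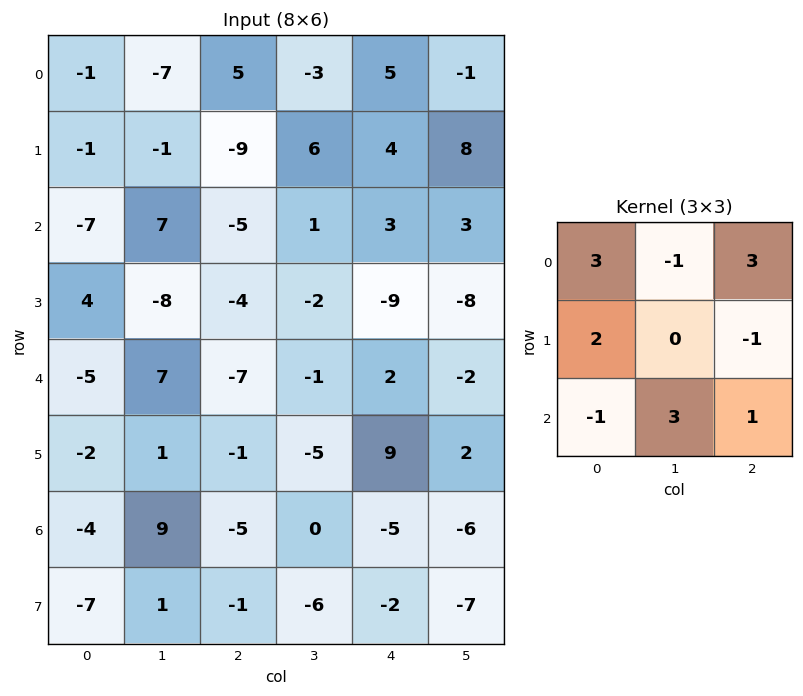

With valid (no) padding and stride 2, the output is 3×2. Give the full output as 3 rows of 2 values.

49 22
-12 0
-20 -25

Output[0,0]: The receptive field on the input at this output position is [-1 -7 5 / -1 -1 -9 / -7 7 -5]. Elementwise product with the kernel and sum: -1·3 + -7·-1 + 5·3 + -1·2 + -9·-1 + -7·-1 + 7·3 + -5·1.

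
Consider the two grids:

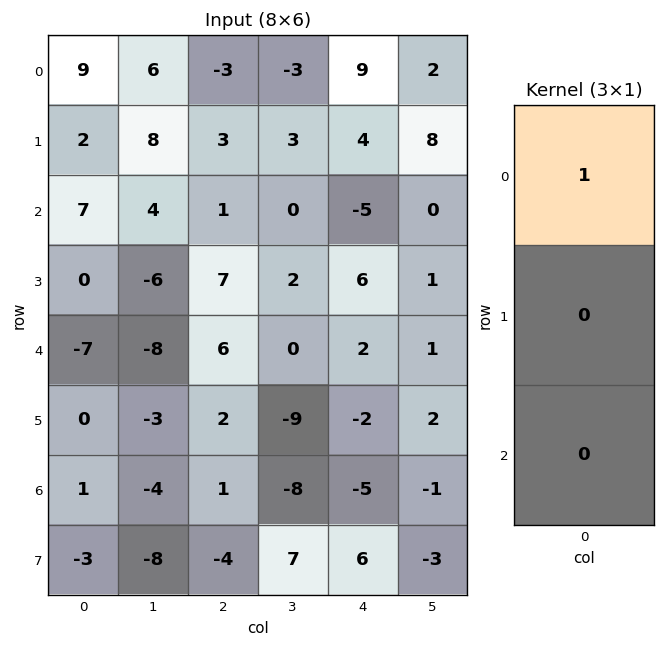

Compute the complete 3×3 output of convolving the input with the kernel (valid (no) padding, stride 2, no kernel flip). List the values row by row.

9 -3 9
7 1 -5
-7 6 2

Output[0,0]: The receptive field on the input at this output position is [9 / 2 / 7]. Elementwise product with the kernel and sum: 9·1.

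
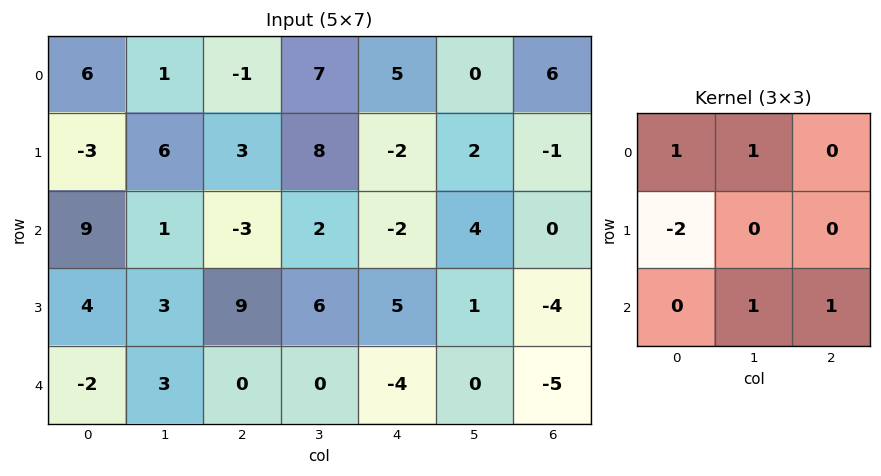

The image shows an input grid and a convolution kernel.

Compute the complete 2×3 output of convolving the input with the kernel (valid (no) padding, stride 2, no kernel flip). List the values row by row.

11 0 13
5 -23 -13

Output[0,0]: The receptive field on the input at this output position is [6 1 -1 / -3 6 3 / 9 1 -3]. Elementwise product with the kernel and sum: 6·1 + 1·1 + -3·-2 + 1·1 + -3·1.
Output[0,1]: The receptive field on the input at this output position is [-1 7 5 / 3 8 -2 / -3 2 -2]. Elementwise product with the kernel and sum: -1·1 + 7·1 + 3·-2 + 2·1 + -2·1.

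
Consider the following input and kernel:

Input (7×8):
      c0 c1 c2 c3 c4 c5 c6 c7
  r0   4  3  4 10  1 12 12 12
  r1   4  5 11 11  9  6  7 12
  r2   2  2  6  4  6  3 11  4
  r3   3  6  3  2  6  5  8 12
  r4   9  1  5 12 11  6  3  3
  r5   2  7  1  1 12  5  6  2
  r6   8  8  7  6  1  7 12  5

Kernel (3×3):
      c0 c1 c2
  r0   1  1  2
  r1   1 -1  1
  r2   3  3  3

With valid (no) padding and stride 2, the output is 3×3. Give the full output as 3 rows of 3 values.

55 73 107
61 113 100
85 93 96

Output[0,0]: The receptive field on the input at this output position is [4 3 4 / 4 5 11 / 2 2 6]. Elementwise product with the kernel and sum: 4·1 + 3·1 + 4·2 + 4·1 + 5·-1 + 11·1 + 2·3 + 2·3 + 6·3.
Output[0,1]: The receptive field on the input at this output position is [4 10 1 / 11 11 9 / 6 4 6]. Elementwise product with the kernel and sum: 4·1 + 10·1 + 1·2 + 11·1 + 11·-1 + 9·1 + 6·3 + 4·3 + 6·3.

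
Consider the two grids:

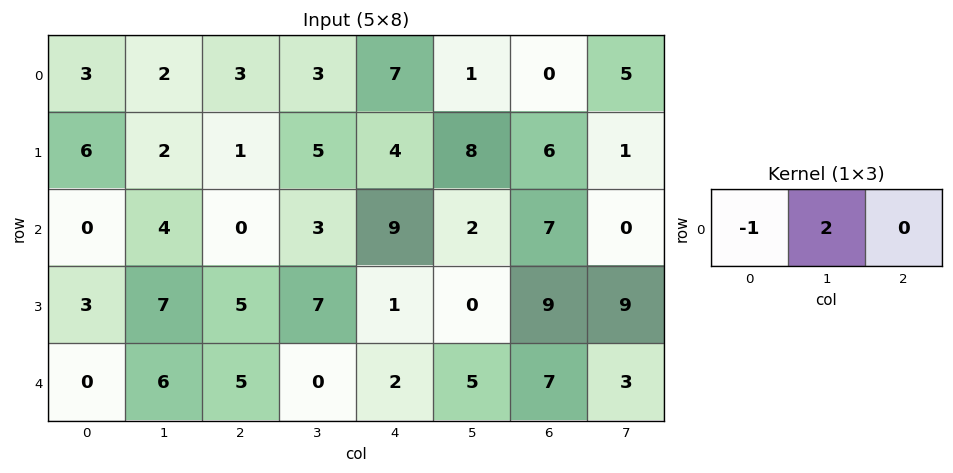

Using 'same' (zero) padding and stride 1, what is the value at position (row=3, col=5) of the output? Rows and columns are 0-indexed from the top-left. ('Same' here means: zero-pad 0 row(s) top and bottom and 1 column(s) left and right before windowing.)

The receptive field on the zero-padded input at this output position is [1 0 9]. Elementwise product with the kernel and sum: 1·-1 + 0·2.

-1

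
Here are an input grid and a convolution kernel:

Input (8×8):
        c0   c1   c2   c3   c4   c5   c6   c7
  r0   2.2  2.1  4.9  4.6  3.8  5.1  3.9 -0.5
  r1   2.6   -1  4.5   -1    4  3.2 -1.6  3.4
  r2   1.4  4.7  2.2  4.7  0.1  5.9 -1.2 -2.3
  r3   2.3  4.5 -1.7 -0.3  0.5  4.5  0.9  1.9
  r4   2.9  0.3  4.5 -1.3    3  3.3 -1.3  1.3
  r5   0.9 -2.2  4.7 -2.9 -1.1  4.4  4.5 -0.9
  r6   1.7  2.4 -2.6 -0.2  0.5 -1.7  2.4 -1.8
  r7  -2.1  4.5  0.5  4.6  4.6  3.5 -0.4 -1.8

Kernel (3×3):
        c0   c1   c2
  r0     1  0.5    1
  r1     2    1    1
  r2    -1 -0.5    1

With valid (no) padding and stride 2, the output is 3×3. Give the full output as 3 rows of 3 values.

Output[0,0]: The receptive field on the input at this output position is [2.2 2.1 4.9 / 2.6 -1 4.5 / 1.4 4.7 2.2]. Elementwise product with the kernel and sum: 2.2·1 + 2.1·0.5 + 4.9·1 + 2.6·2 + -1·1 + 4.5·1 + 1.4·-1 + 4.7·-0.5 + 2.2·1.
Output[0,1]: The receptive field on the input at this output position is [4.9 4.6 3.8 / 4.5 -1 4 / 2.2 4.7 0.1]. Elementwise product with the kernel and sum: 4.9·1 + 4.6·0.5 + 3.8·1 + 4.5·2 + -1·1 + 4·1 + 2.2·-1 + 4.7·-0.5 + 0.1·1.

15.3 18.55 15.6
14.8 0.6 2.3
6.35 15.45 12.8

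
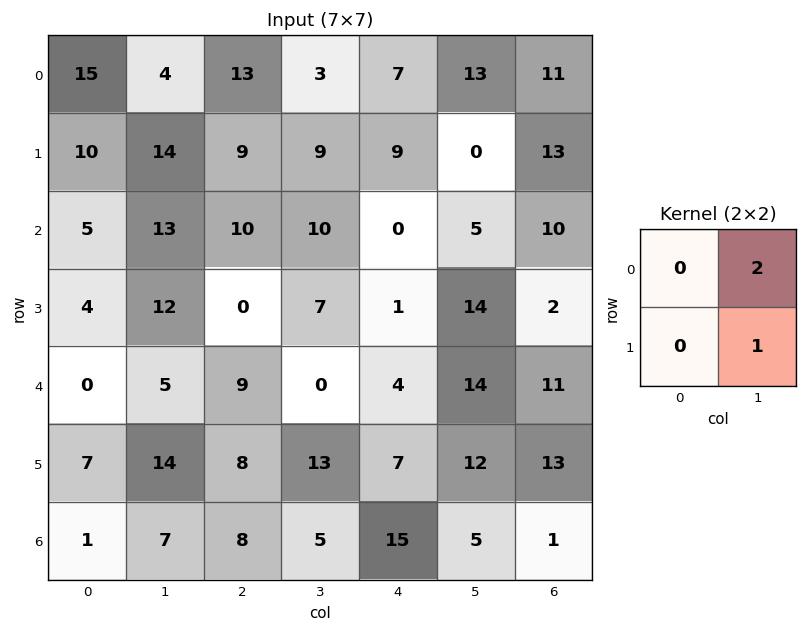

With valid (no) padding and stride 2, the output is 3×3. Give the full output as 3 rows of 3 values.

Output[0,0]: The receptive field on the input at this output position is [15 4 / 10 14]. Elementwise product with the kernel and sum: 4·2 + 14·1.

22 15 26
38 27 24
24 13 40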